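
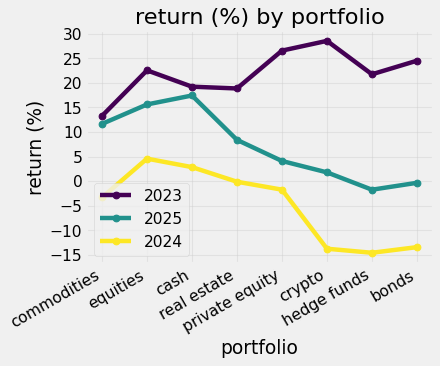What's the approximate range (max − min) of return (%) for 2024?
Max equities ≈ 5, min hedge funds ≈ -15; range ≈ 20.

≈ 20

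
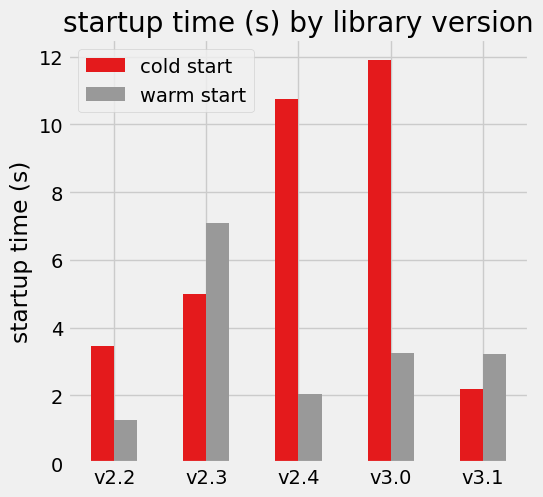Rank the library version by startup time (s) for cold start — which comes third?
v2.3

Top 4 for cold start: v3.0 ≈ 12, v2.4 ≈ 11, v2.3 ≈ 5, v2.2 ≈ 3.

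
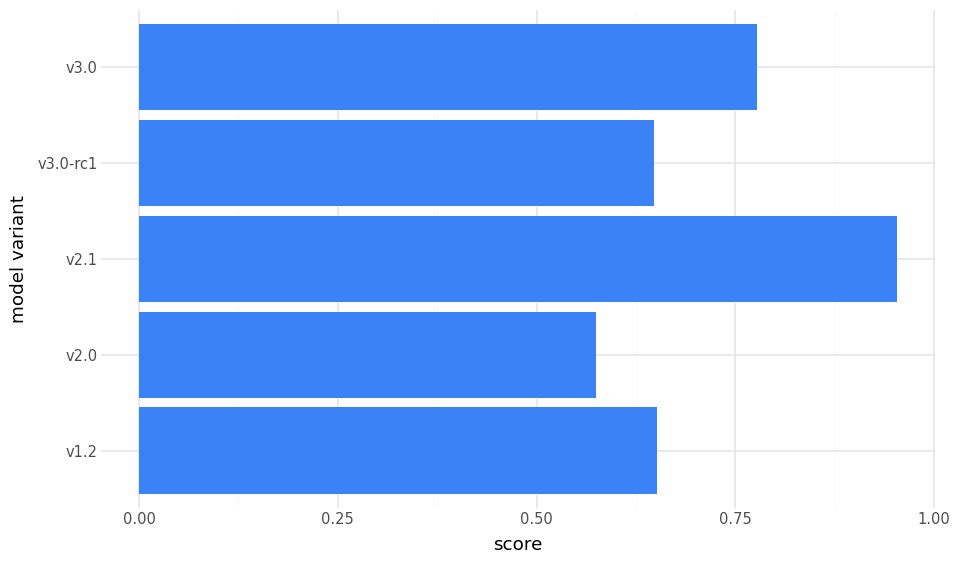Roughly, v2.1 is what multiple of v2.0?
v2.1 ≈ 1.0, v2.0 ≈ 0.6; 1.0/0.6 ≈ 1.67.

≈ 1.67×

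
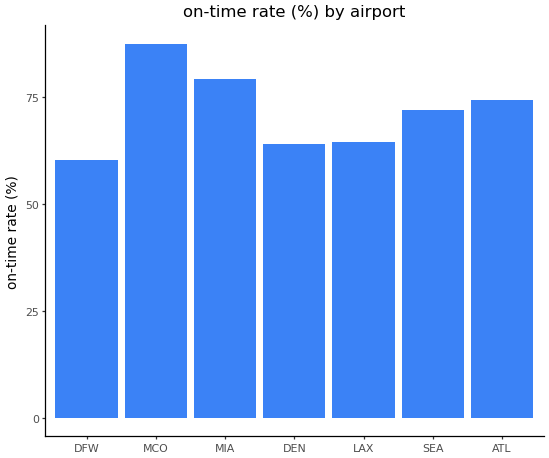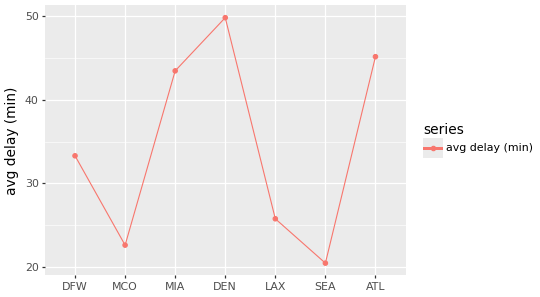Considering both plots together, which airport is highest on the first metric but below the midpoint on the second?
MCO

Chart 2 median avg delay (min) ≈ 35; below-median airports: MCO, LAX, SEA. Among those, MCO has the highest on-time rate (%) (≈ 90).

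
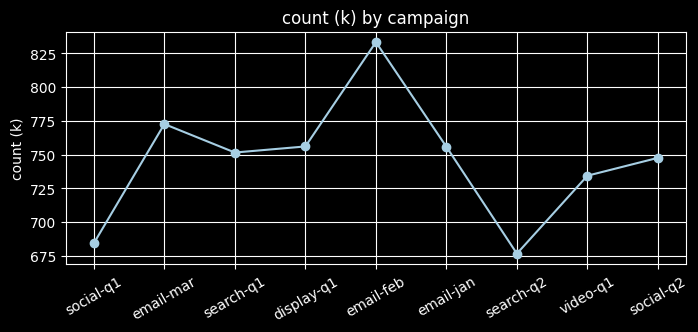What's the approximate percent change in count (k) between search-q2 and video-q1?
≈ +8.8%

search-q2 ≈ 680, video-q1 ≈ 740; (740 − 680) / 680 ≈ +8.8%.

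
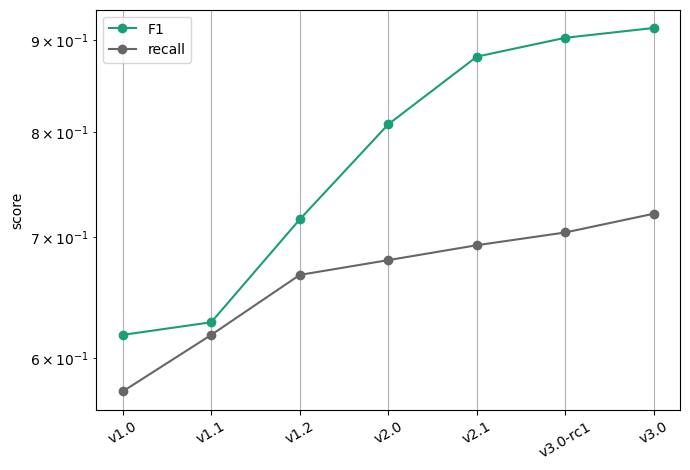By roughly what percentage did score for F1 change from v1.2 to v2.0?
v1.2 ≈ 0.70, v2.0 ≈ 0.80; (0.80 − 0.70) / 0.70 ≈ +14.3%.

≈ +14.3%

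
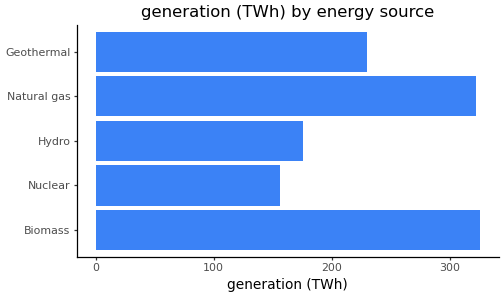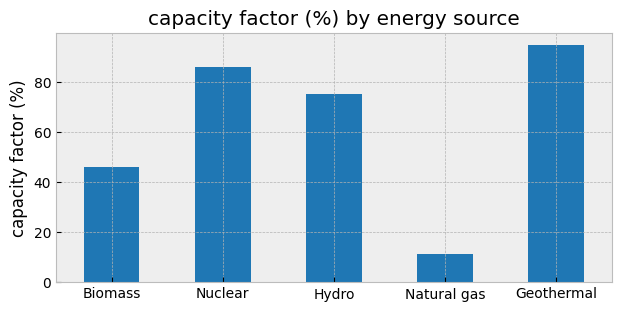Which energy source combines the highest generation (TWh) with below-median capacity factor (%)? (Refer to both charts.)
Chart 2 median capacity factor (%) ≈ 80; below-median energy sources: Biomass, Natural gas. Among those, Biomass has the highest generation (TWh) (≈ 350).

Biomass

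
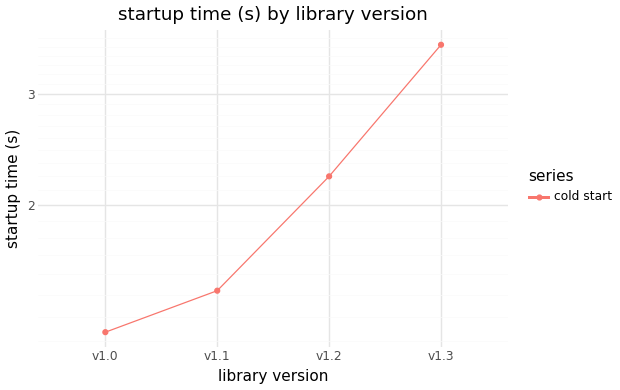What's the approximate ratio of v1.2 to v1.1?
v1.2 ≈ 2.2, v1.1 ≈ 1.4; 2.2/1.4 ≈ 1.57.

≈ 1.57×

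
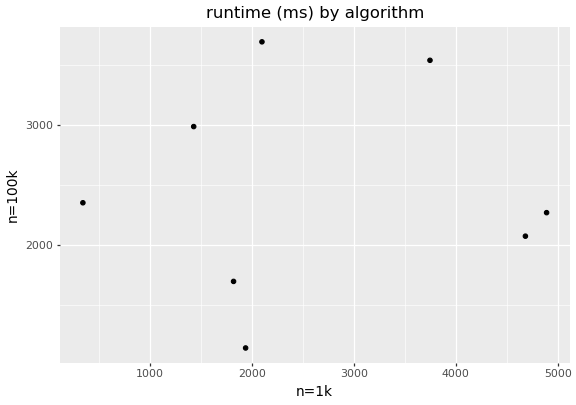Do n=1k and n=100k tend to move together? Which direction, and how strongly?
no clear correlation

Points are roughly uncorrelated; weak (|r| ≈ 0.0).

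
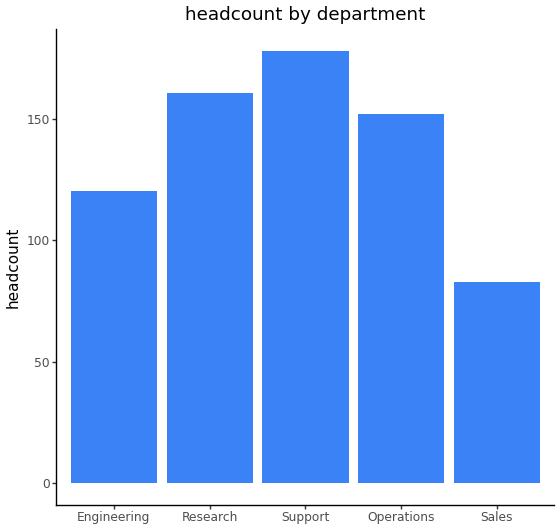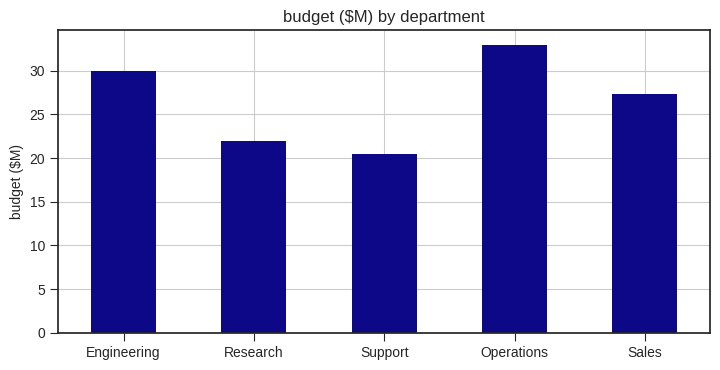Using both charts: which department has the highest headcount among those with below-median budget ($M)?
Support

Chart 2 median budget ($M) ≈ 25; below-median departments: Research, Support. Among those, Support has the highest headcount (≈ 180).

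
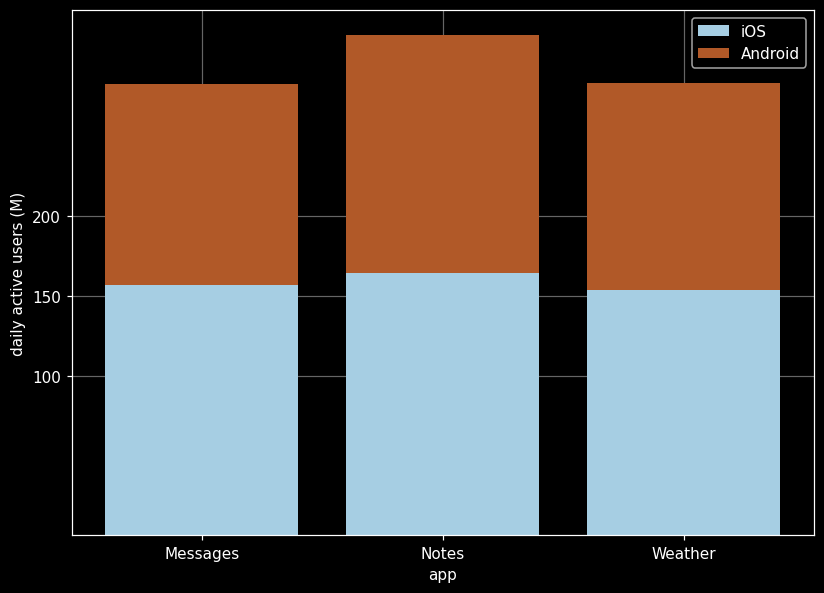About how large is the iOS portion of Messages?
iOS top ≈ 150, bottom ≈ 0; segment ≈ 150.

≈ 150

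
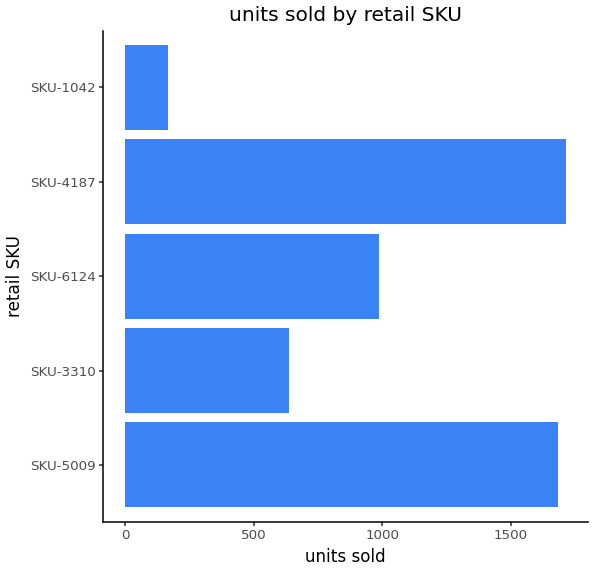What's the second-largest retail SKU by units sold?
SKU-5009

Top 3: SKU-4187 ≈ 1800, SKU-5009 ≈ 1600, SKU-6124 ≈ 1000.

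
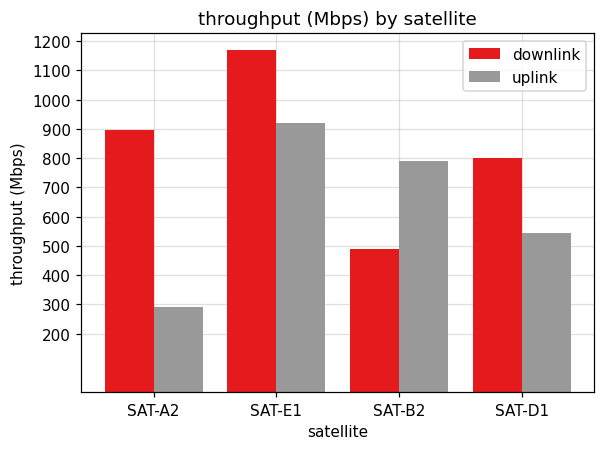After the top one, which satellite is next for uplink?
SAT-B2

Top 3 for uplink: SAT-E1 ≈ 900, SAT-B2 ≈ 800, SAT-D1 ≈ 500.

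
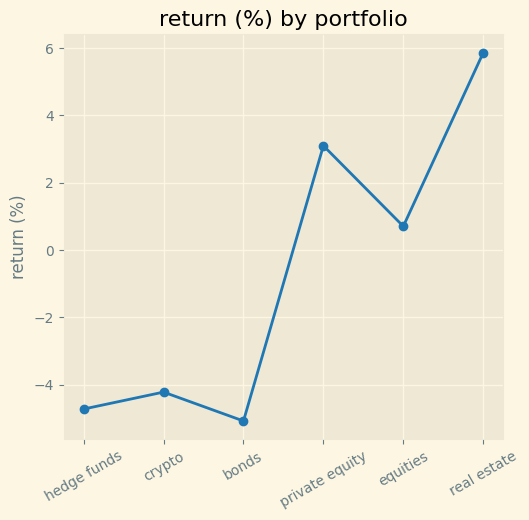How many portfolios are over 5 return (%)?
1

Above 5: real estate.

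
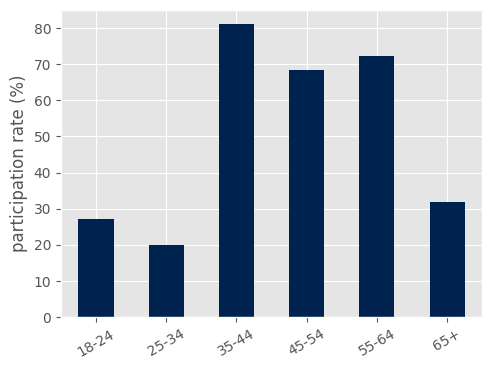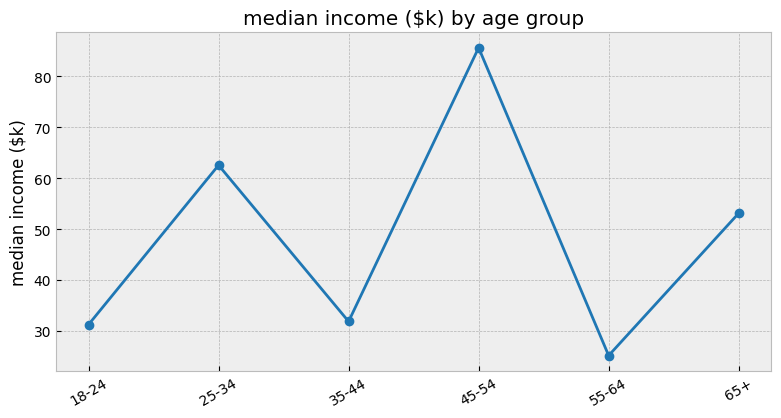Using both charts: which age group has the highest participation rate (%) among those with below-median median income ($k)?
Chart 2 median median income ($k) ≈ 40; below-median age groups: 18-24, 35-44, 55-64. Among those, 35-44 has the highest participation rate (%) (≈ 80).

35-44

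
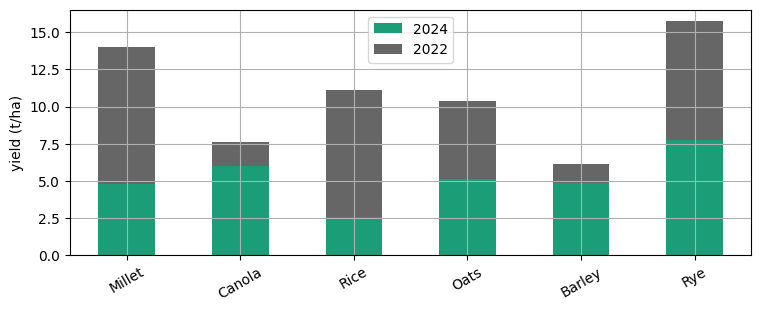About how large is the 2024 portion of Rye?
≈ 8

2024 top ≈ 8, bottom ≈ 0; segment ≈ 8.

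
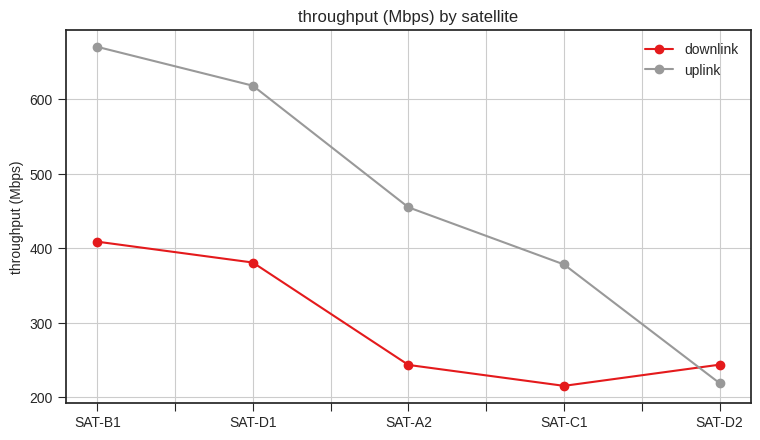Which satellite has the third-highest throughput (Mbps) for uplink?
SAT-A2

Top 4 for uplink: SAT-B1 ≈ 650, SAT-D1 ≈ 600, SAT-A2 ≈ 450, SAT-C1 ≈ 400.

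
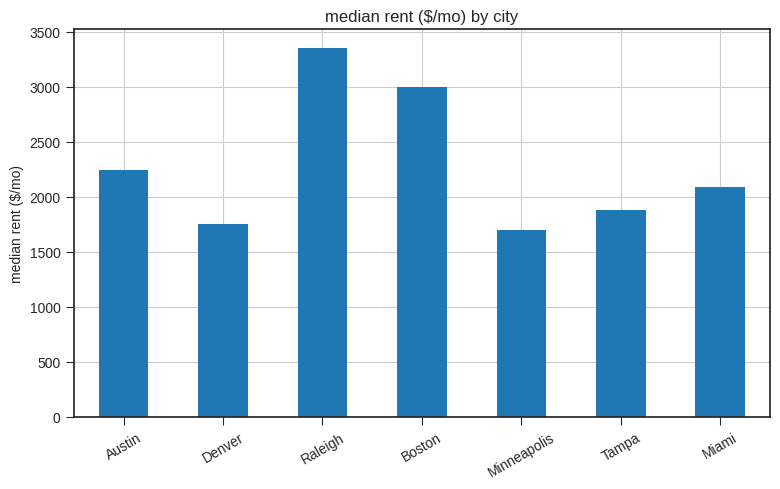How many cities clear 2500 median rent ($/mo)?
2

Above 2500: Raleigh, Boston.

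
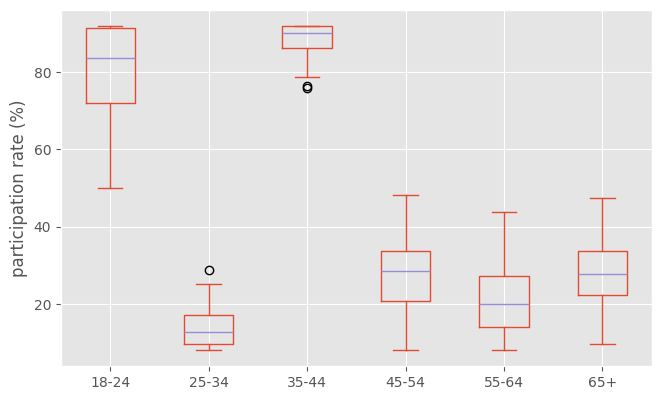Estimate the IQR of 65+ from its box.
Q3 ≈ 30, Q1 ≈ 20; IQR ≈ 10.

≈ 10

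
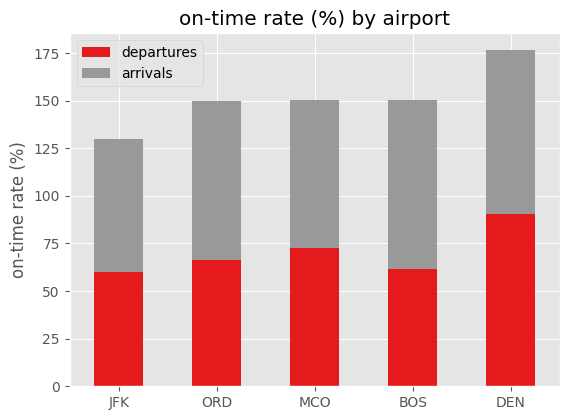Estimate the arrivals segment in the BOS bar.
arrivals top ≈ 160, bottom ≈ 60; segment ≈ 100.

≈ 100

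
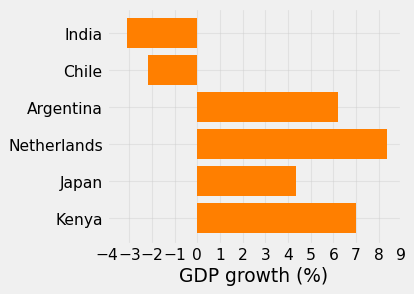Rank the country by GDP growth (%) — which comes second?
Kenya

Top 3: Netherlands ≈ 8, Kenya ≈ 7, Argentina ≈ 6.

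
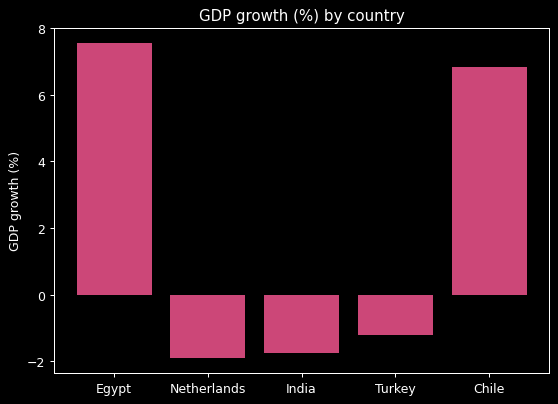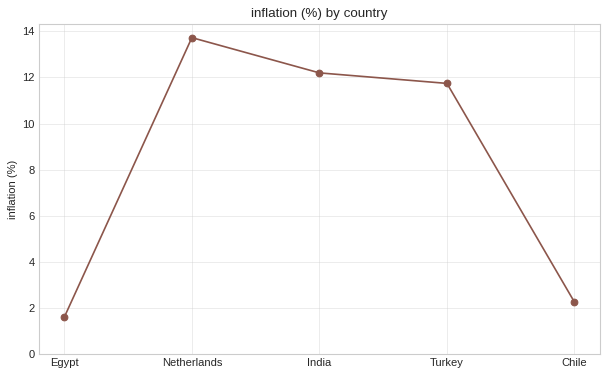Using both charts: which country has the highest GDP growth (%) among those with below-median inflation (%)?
Egypt

Chart 2 median inflation (%) ≈ 12; below-median countries: Egypt, Chile. Among those, Egypt has the highest GDP growth (%) (≈ 8).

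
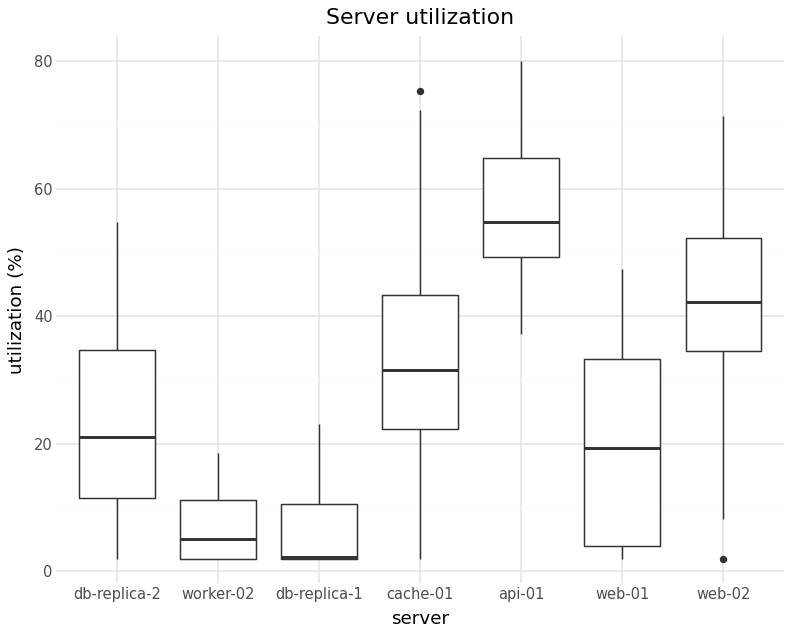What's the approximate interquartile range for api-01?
≈ 15

Q3 ≈ 65, Q1 ≈ 50; IQR ≈ 15.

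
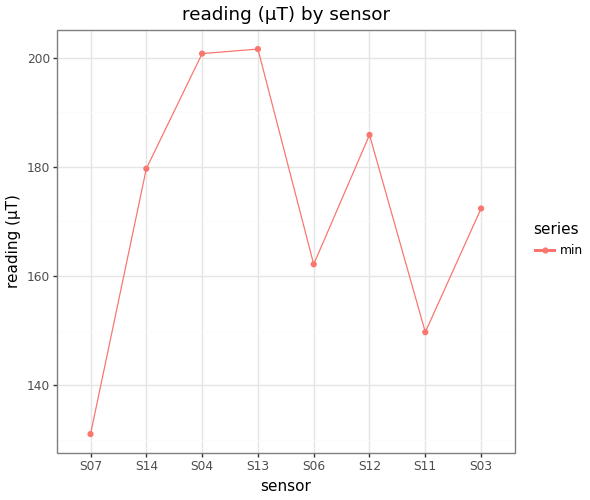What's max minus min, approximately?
Max S13 ≈ 200, min S07 ≈ 130; range ≈ 70.

≈ 70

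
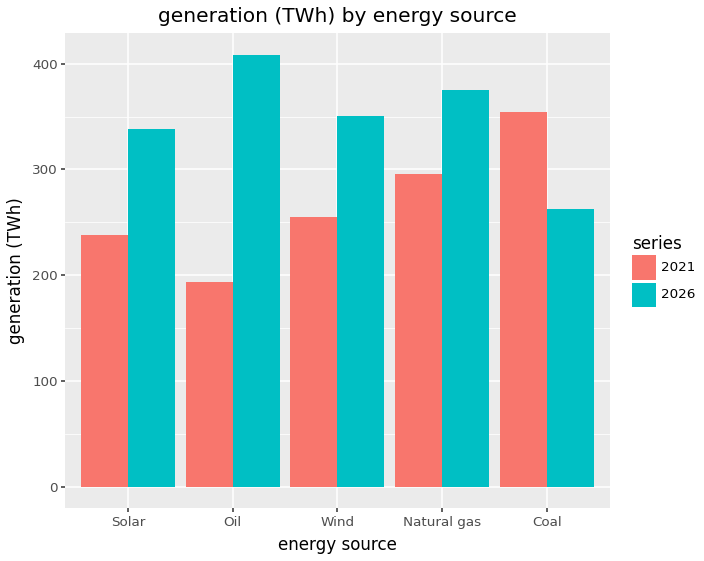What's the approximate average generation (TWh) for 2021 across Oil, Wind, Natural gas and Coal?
≈ 275

(200 + 250 + 300 + 350) / 4 ≈ 275.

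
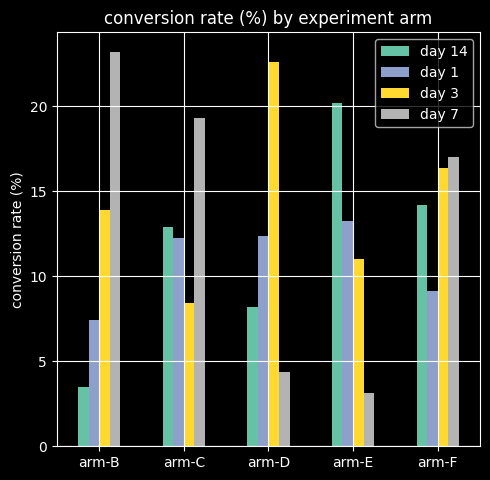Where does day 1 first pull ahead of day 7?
arm-C: day 1 ≈ 12 vs day 7 ≈ 20 (not yet); arm-D: day 1 ≈ 12 vs day 7 ≈ 4 (first crossover).

arm-D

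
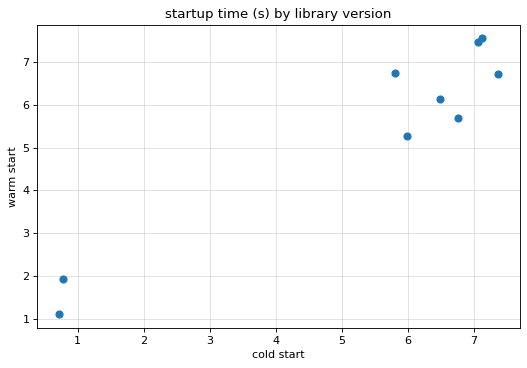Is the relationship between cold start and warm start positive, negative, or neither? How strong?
positive, strong

Points are positively correlated; strong (|r| ≈ 1.0).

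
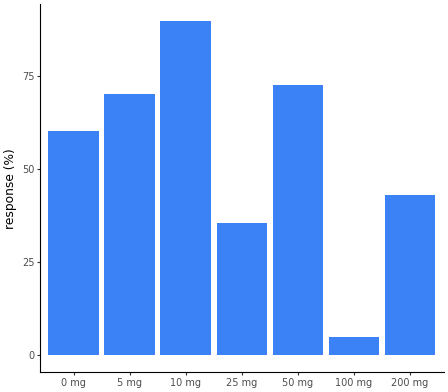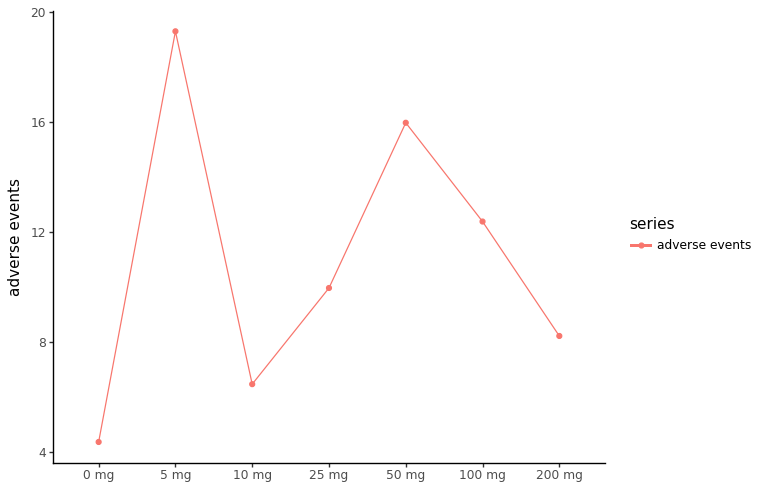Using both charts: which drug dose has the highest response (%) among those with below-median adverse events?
10 mg

Chart 2 median adverse events ≈ 10; below-median drug doses: 0 mg, 10 mg, 200 mg. Among those, 10 mg has the highest response (%) (≈ 90).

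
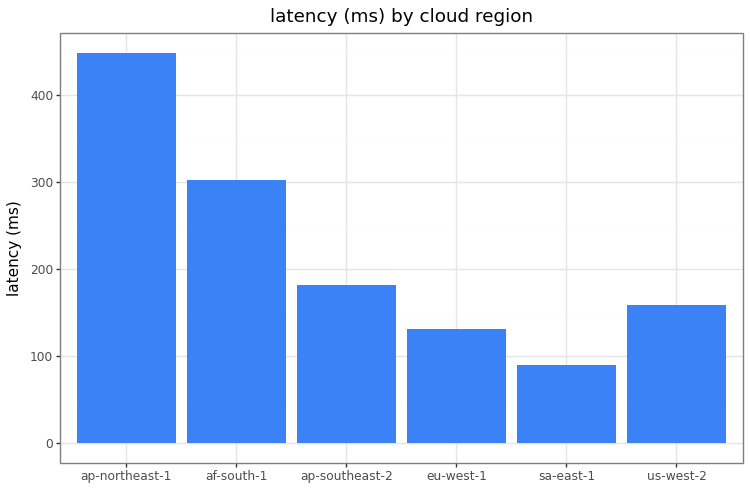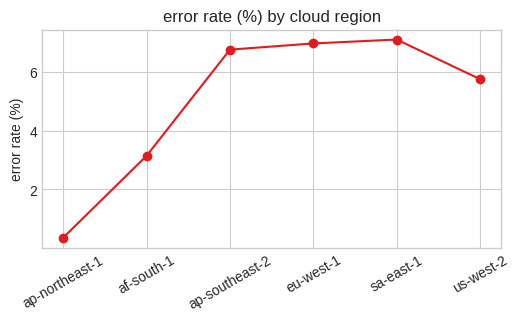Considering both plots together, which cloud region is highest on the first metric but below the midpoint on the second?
ap-northeast-1

Chart 2 median error rate (%) ≈ 6; below-median cloud regions: ap-northeast-1, af-south-1, us-west-2. Among those, ap-northeast-1 has the highest latency (ms) (≈ 450).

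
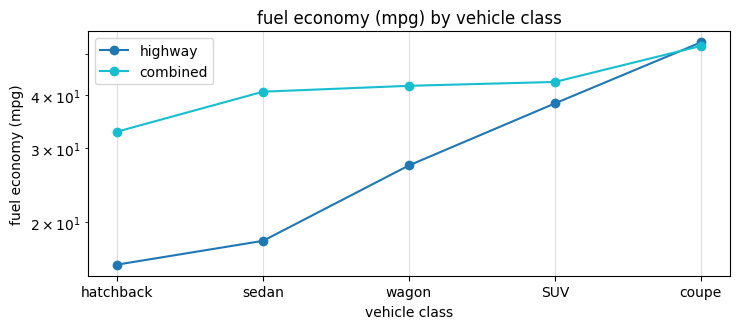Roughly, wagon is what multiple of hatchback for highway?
≈ 1.67×

wagon ≈ 25, hatchback ≈ 15; 25/15 ≈ 1.67.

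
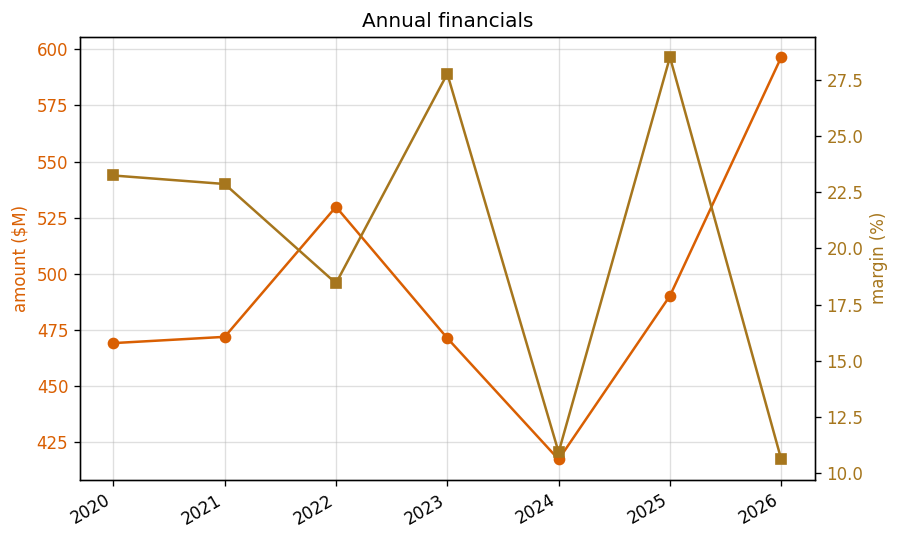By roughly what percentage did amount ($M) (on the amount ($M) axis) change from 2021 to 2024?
≈ -12.5%

2021 ≈ 480, 2024 ≈ 420; (420 − 480) / 480 ≈ -12.5%.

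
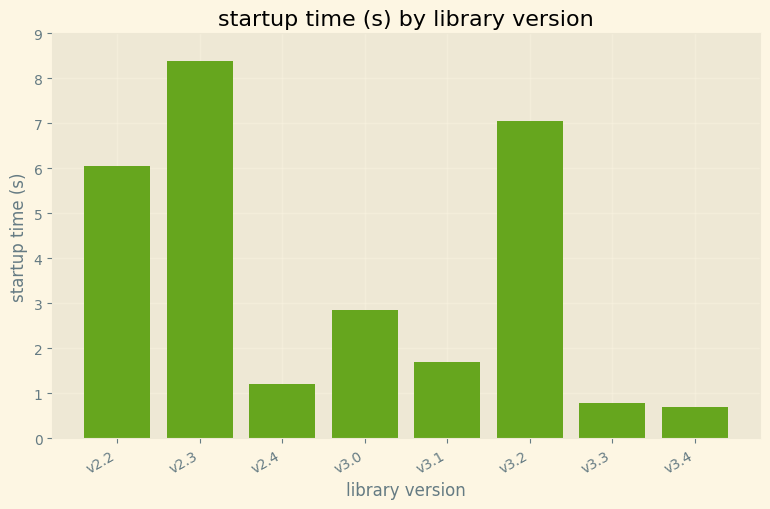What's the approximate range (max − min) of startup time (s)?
≈ 7

Max v2.3 ≈ 8, min v3.4 ≈ 1; range ≈ 7.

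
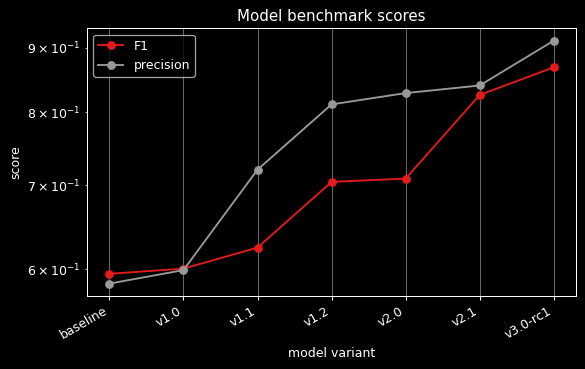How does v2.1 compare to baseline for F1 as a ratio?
≈ 1.42×

v2.1 ≈ 0.85, baseline ≈ 0.60; 0.85/0.60 ≈ 1.42.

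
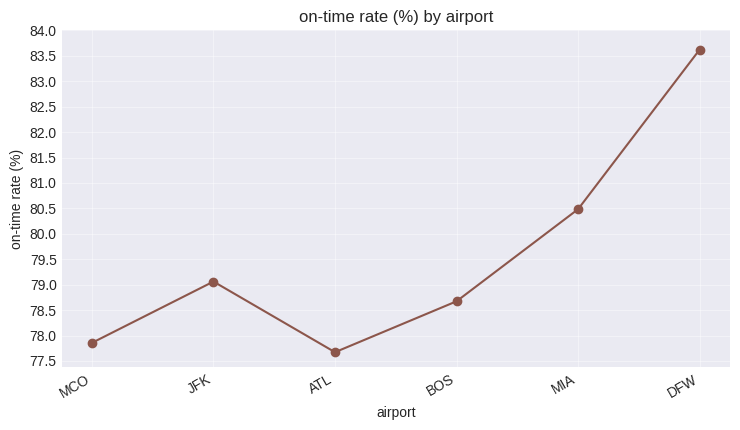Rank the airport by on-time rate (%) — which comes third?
JFK

Top 4: DFW ≈ 83.5, MIA ≈ 80.5, JFK ≈ 79.0, BOS ≈ 78.5.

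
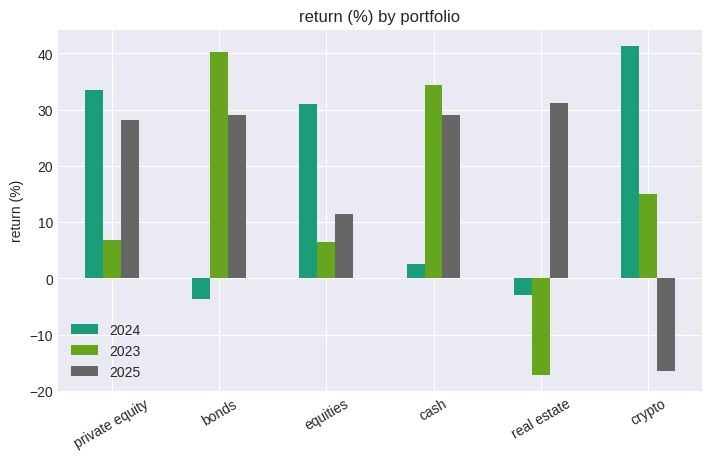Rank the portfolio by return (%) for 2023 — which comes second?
Top 3 for 2023: bonds ≈ 40, cash ≈ 35, crypto ≈ 15.

cash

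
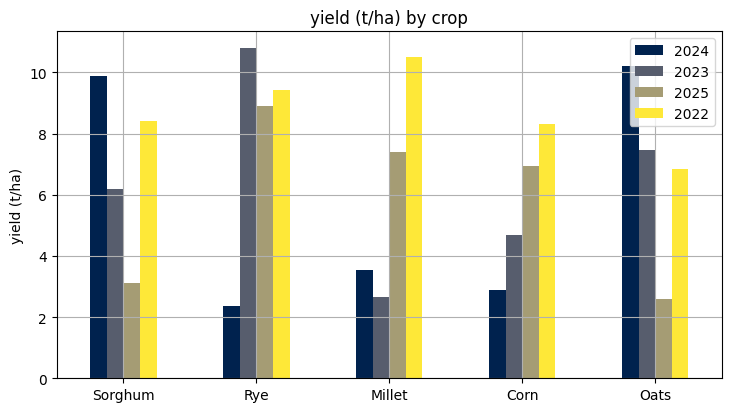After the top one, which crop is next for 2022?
Top 3 for 2022: Millet ≈ 11, Rye ≈ 9, Sorghum ≈ 8.

Rye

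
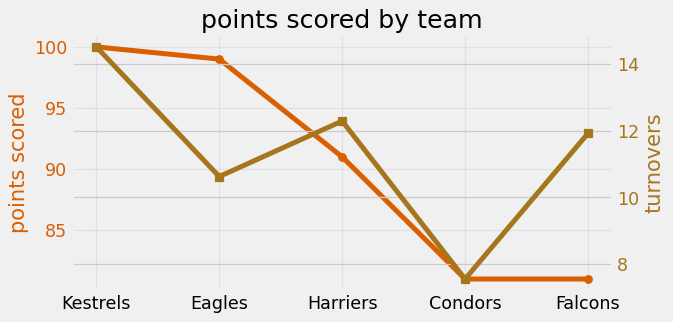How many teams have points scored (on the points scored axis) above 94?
2

Above 94: Kestrels, Eagles.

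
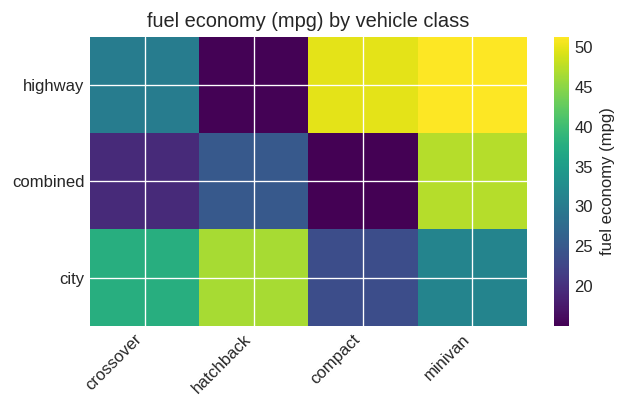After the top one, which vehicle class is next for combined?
hatchback

Top 3 for combined: minivan ≈ 45, hatchback ≈ 25, crossover ≈ 20.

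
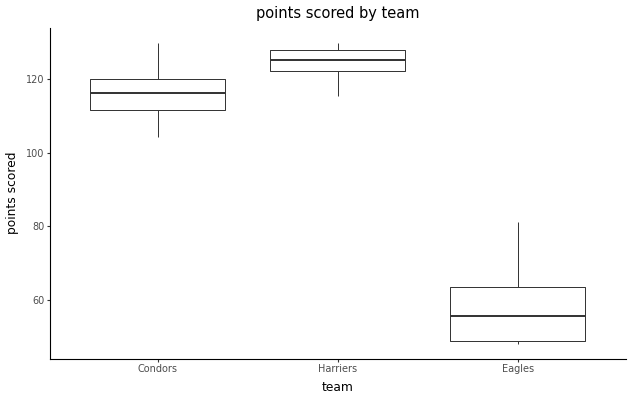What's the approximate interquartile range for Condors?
≈ 10

Q3 ≈ 120, Q1 ≈ 110; IQR ≈ 10.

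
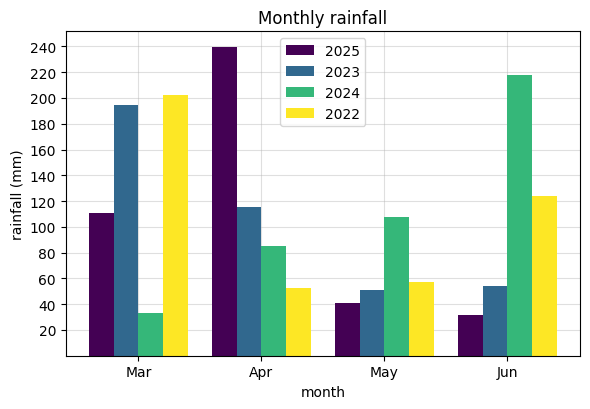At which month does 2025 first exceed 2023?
Mar: 2025 ≈ 120 vs 2023 ≈ 200 (not yet); Apr: 2025 ≈ 240 vs 2023 ≈ 120 (first crossover).

Apr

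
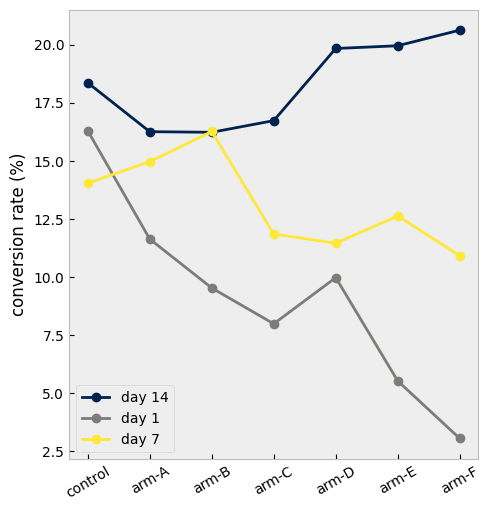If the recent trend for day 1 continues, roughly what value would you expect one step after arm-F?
≈ 1

Last three: 10, 6, 4 → slope ≈ -3/step → next ≈ 1.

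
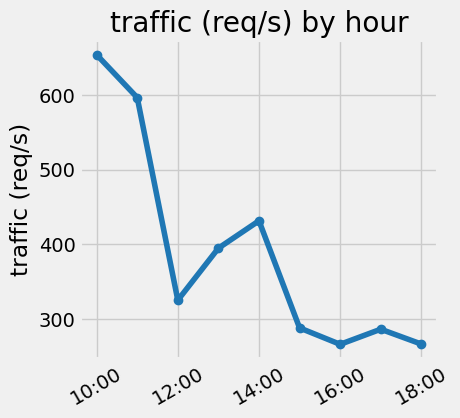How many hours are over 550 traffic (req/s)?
2

Above 550: 10:00, 11:00.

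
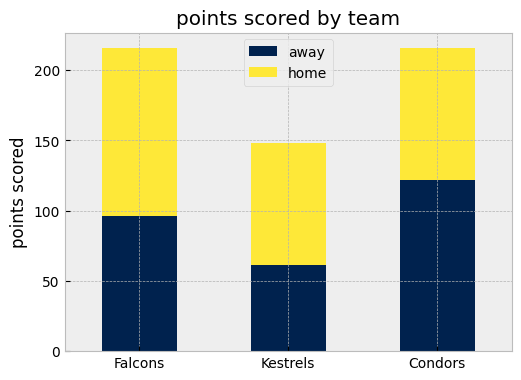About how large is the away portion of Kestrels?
away top ≈ 60, bottom ≈ 0; segment ≈ 60.

≈ 60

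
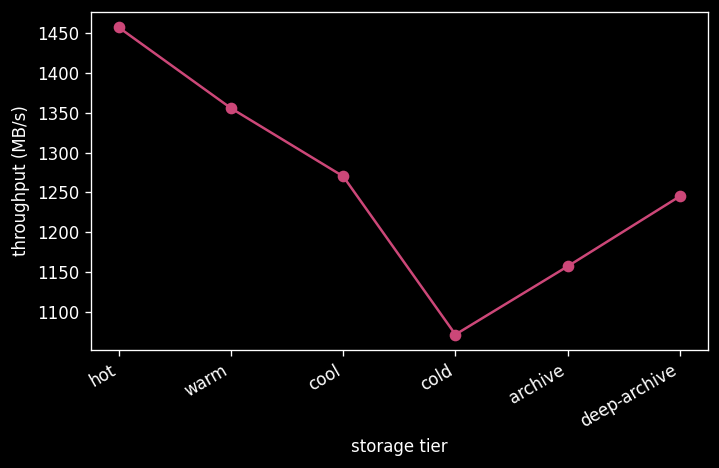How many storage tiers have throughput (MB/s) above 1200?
4

Above 1200: hot, warm, cool, deep-archive.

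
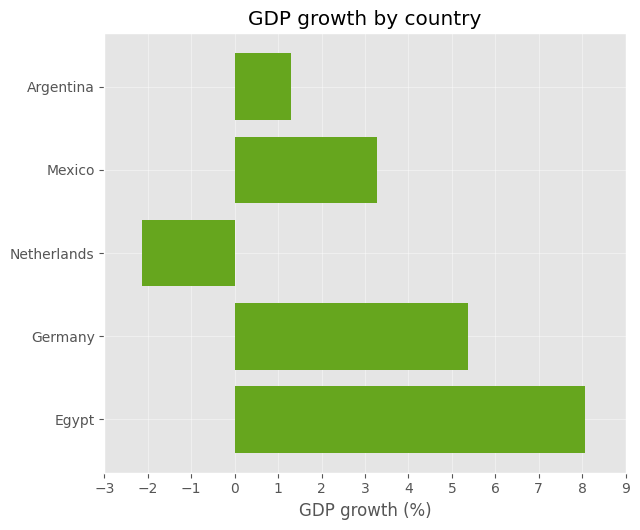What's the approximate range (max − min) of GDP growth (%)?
≈ 10

Max Egypt ≈ 8, min Netherlands ≈ -2; range ≈ 10.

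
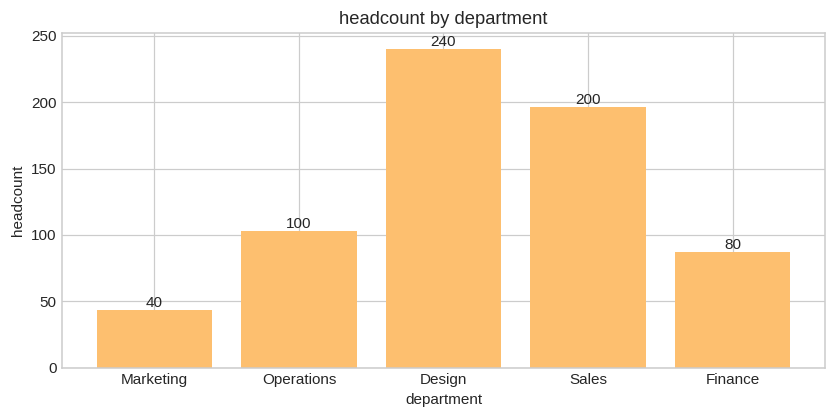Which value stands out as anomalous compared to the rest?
Design

Design ≈ 240; the rest sit between ≈ 40 and ≈ 200.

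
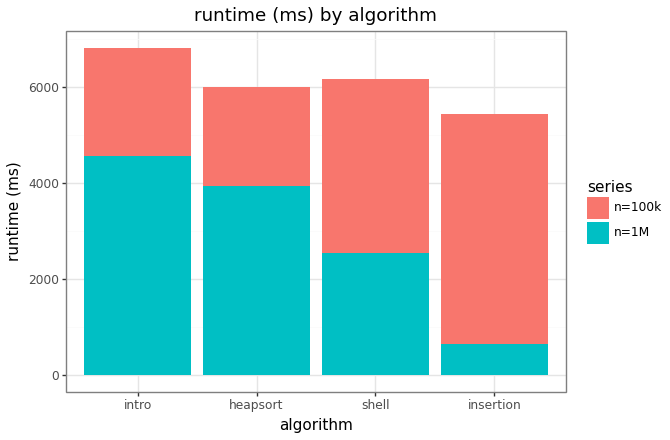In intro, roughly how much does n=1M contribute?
n=1M top ≈ 5000, bottom ≈ 0; segment ≈ 5000.

≈ 5000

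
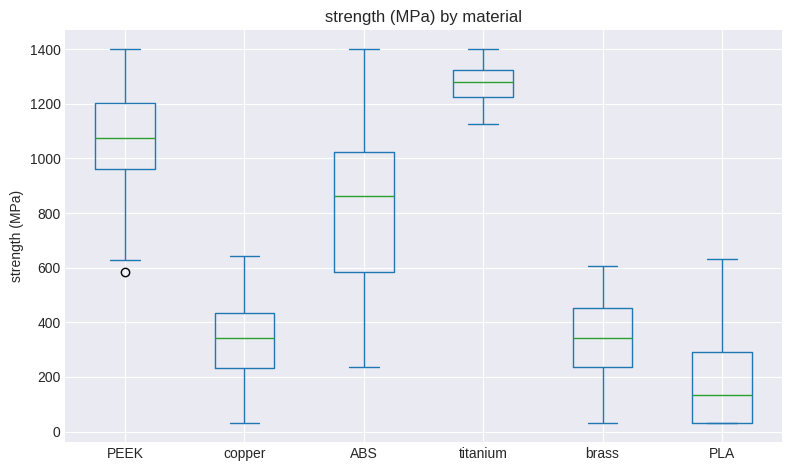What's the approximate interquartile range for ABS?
≈ 400

Q3 ≈ 1000, Q1 ≈ 600; IQR ≈ 400.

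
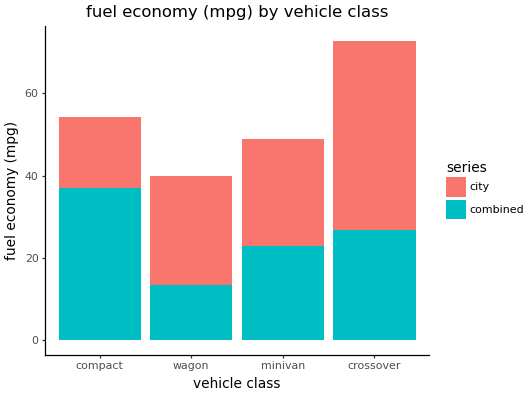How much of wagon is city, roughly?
city top ≈ 40, bottom ≈ 10; segment ≈ 30.

≈ 30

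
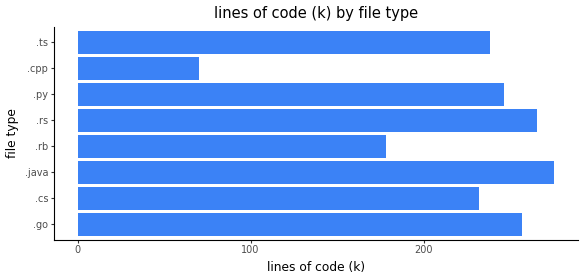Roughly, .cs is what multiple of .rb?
.cs ≈ 225, .rb ≈ 175; 225/175 ≈ 1.29.

≈ 1.29×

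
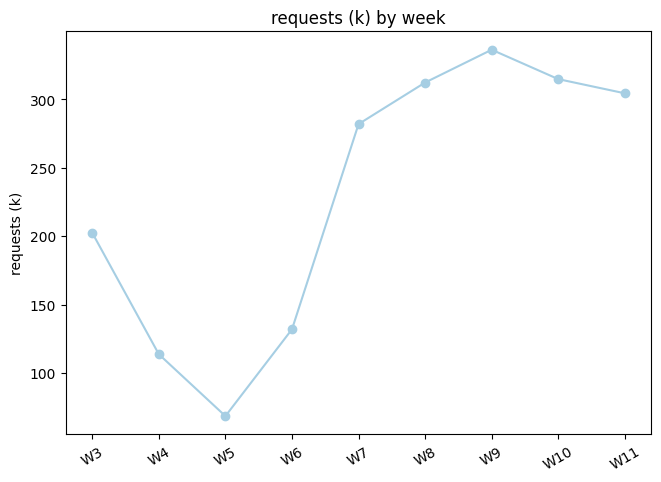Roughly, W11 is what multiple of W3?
W11 ≈ 300, W3 ≈ 200; 300/200 ≈ 1.5.

≈ 1.5×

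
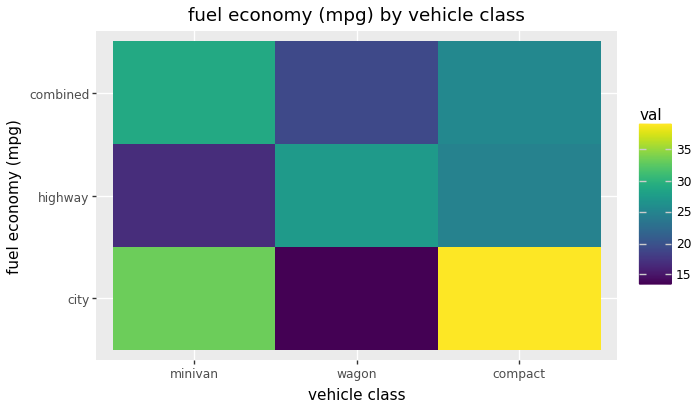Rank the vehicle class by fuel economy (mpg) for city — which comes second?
Top 3 for city: compact ≈ 40, minivan ≈ 35, wagon ≈ 15.

minivan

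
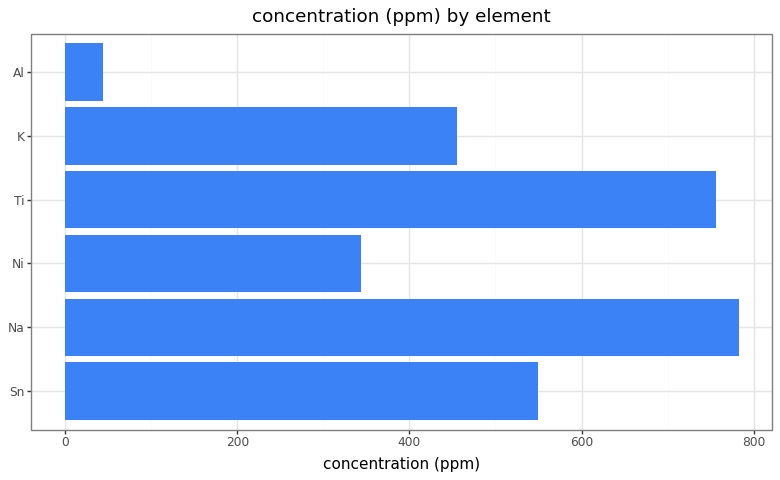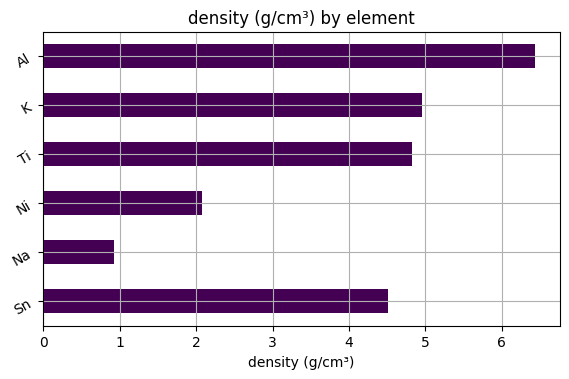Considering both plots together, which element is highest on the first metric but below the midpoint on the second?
Chart 2 median density (g/cm³) ≈ 5; below-median elements: Sn, Na, Ni. Among those, Na has the highest concentration (ppm) (≈ 800).

Na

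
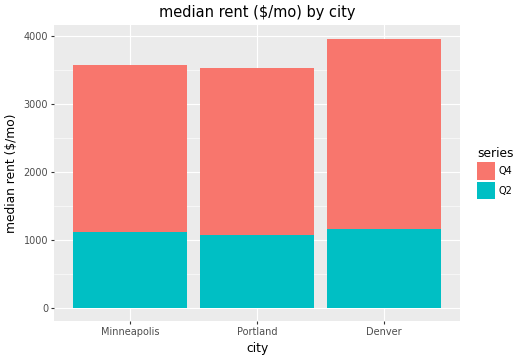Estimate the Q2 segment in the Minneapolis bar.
≈ 1000

Q2 top ≈ 1000, bottom ≈ 0; segment ≈ 1000.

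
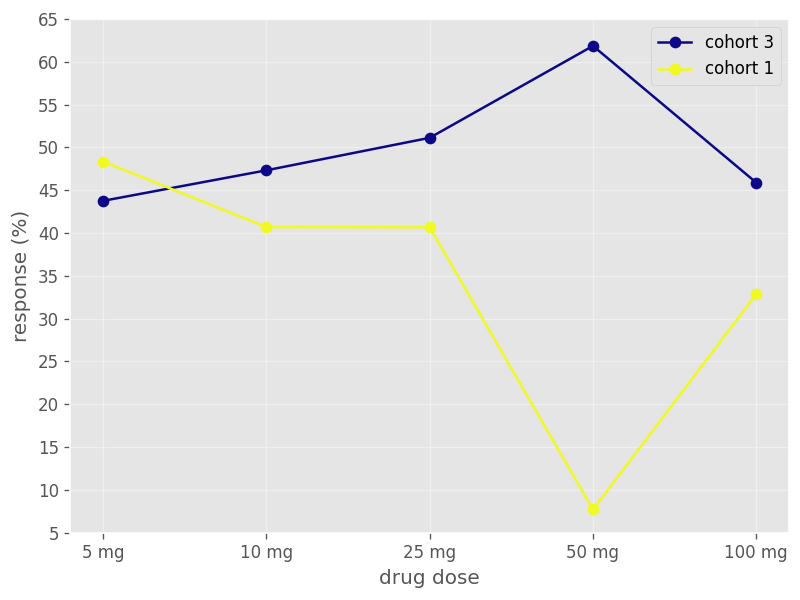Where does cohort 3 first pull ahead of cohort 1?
10 mg

5 mg: cohort 3 ≈ 45 vs cohort 1 ≈ 50 (not yet); 10 mg: cohort 3 ≈ 45 vs cohort 1 ≈ 40 (first crossover).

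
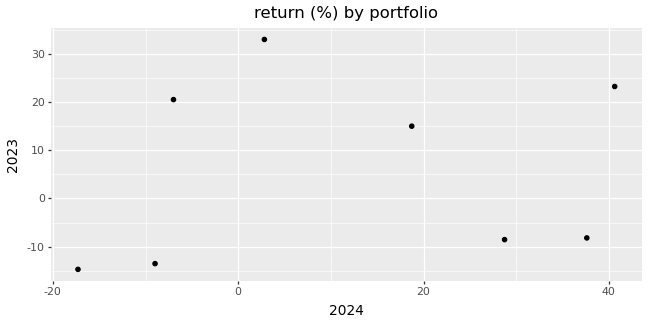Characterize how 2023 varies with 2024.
no clear correlation

Points are roughly uncorrelated; weak (|r| ≈ 0.1).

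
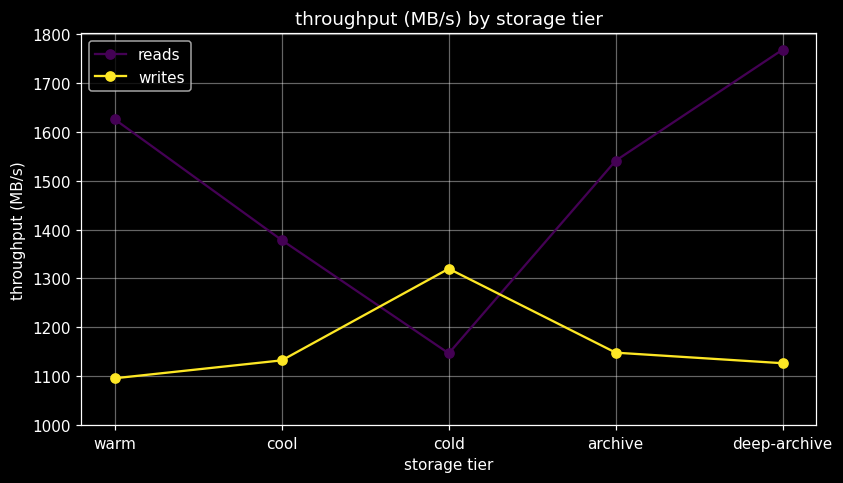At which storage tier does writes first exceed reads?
cool: writes ≈ 1100 vs reads ≈ 1400 (not yet); cold: writes ≈ 1300 vs reads ≈ 1100 (first crossover).

cold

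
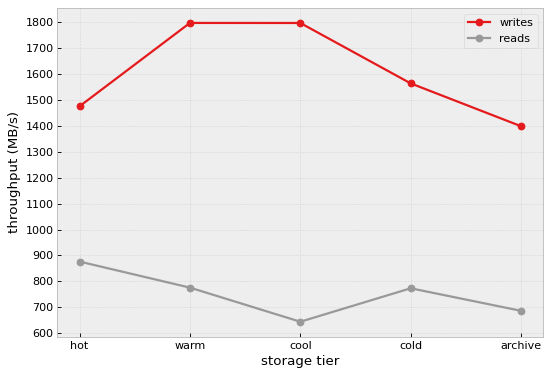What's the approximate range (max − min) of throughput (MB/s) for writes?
≈ 400

Max warm ≈ 1800, min archive ≈ 1400; range ≈ 400.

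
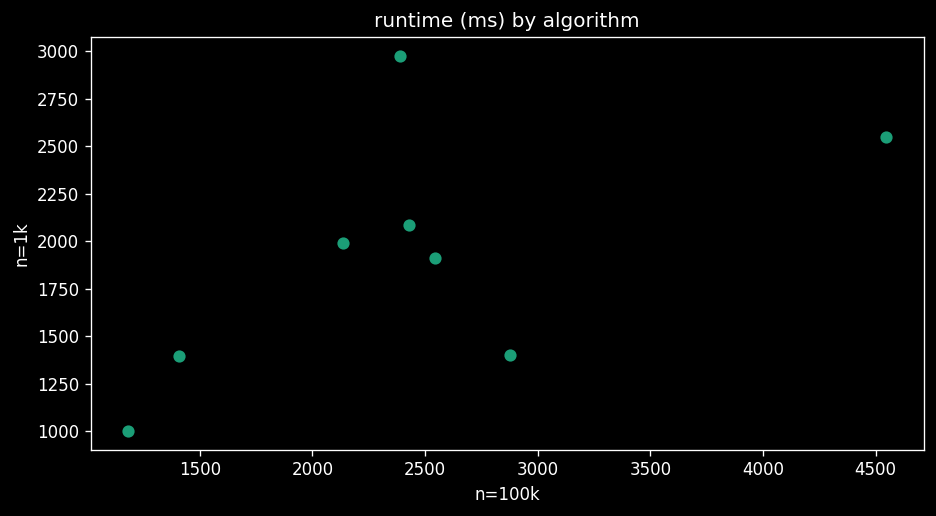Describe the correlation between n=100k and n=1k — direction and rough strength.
Points are positively correlated; moderate (|r| ≈ 0.6).

positive, moderate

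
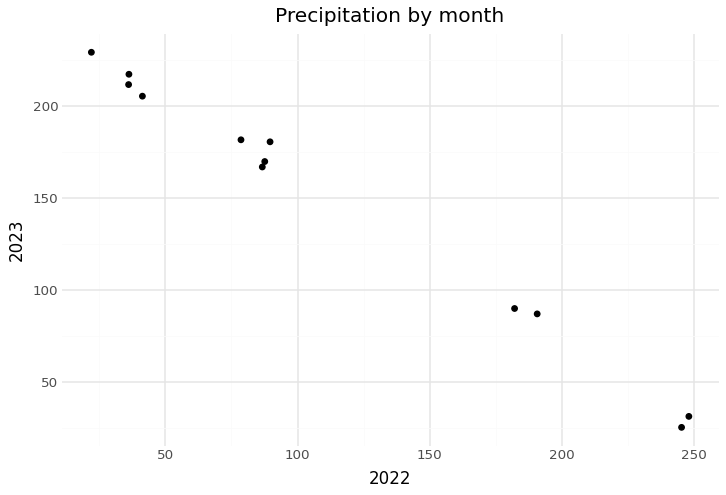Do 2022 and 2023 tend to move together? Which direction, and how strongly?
negative, strong

Points are negatively correlated; strong (|r| ≈ 1.0).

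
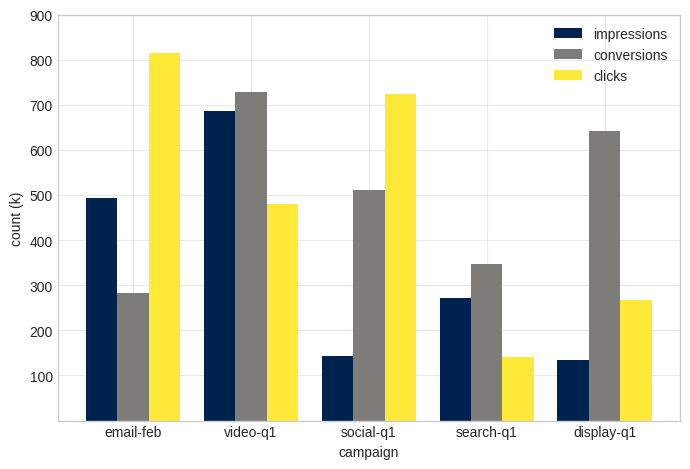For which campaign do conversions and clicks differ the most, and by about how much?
email-feb: conversions ≈ 300, clicks ≈ 800 → gap ≈ 500. Next-largest (display-q1) is only ≈ 300.

email-feb, ≈ 500 k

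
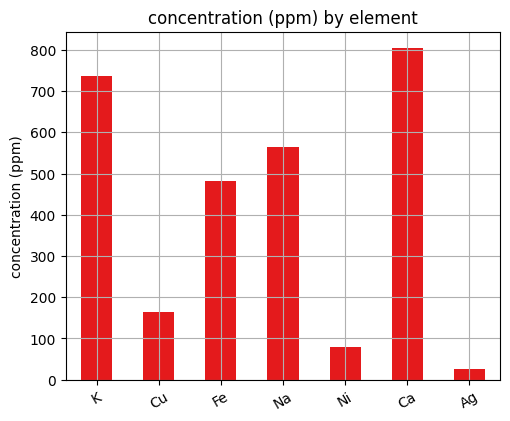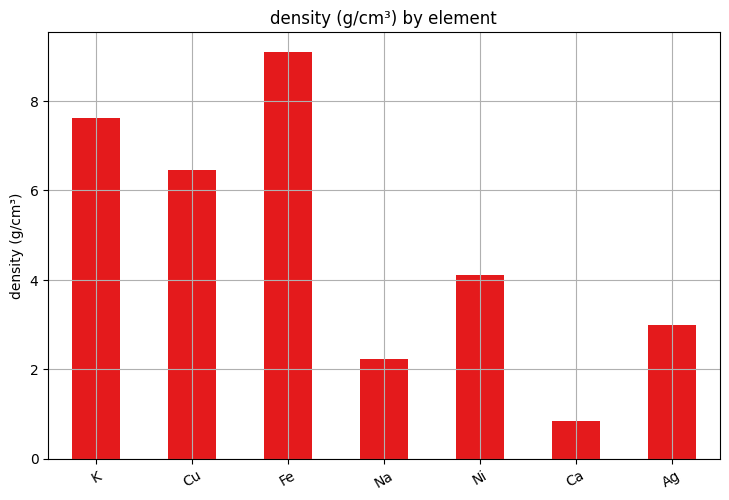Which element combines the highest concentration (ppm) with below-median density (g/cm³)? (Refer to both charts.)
Chart 2 median density (g/cm³) ≈ 4; below-median elements: Na, Ca, Ag. Among those, Ca has the highest concentration (ppm) (≈ 800).

Ca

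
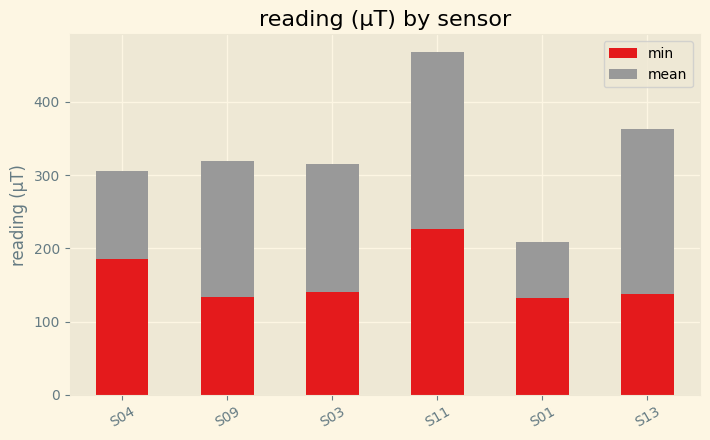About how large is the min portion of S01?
≈ 150

min top ≈ 150, bottom ≈ 0; segment ≈ 150.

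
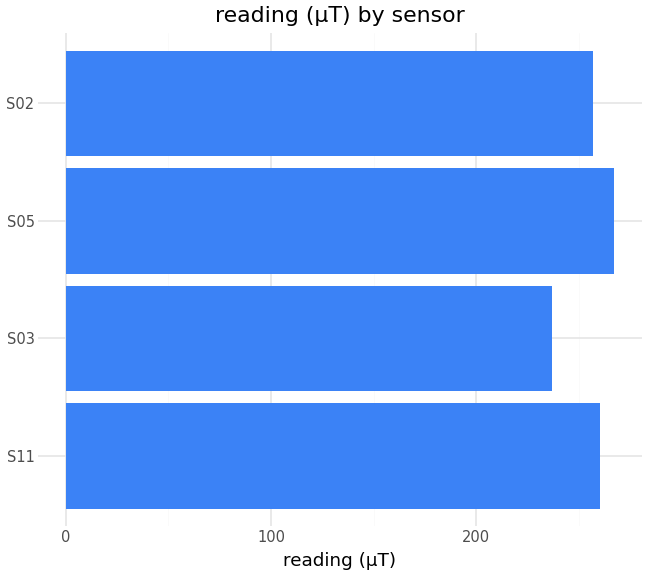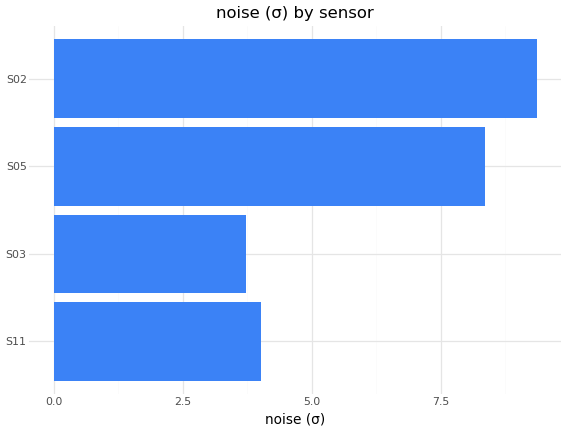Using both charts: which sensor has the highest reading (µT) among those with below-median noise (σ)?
S11

Chart 2 median noise (σ) ≈ 6; below-median sensors: S11, S03. Among those, S11 has the highest reading (µT) (≈ 250).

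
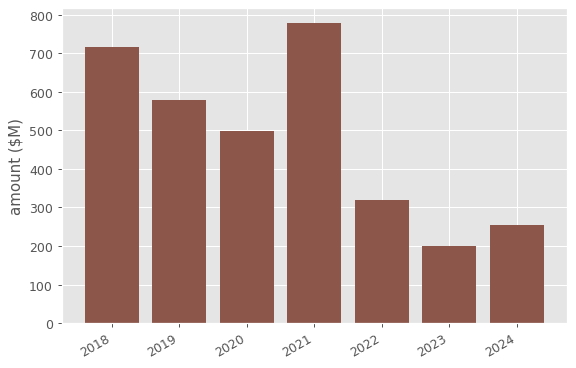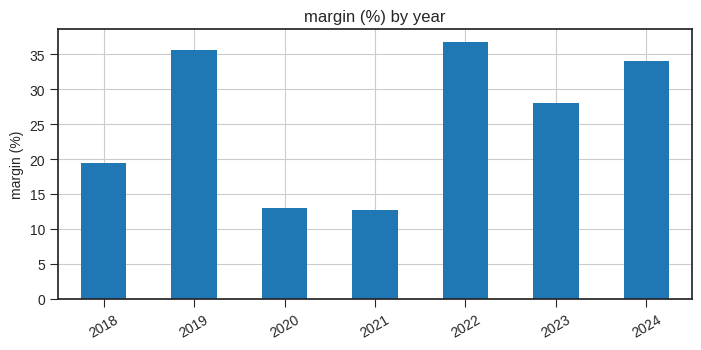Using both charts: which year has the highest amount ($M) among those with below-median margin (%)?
Chart 2 median margin (%) ≈ 30; below-median years: 2018, 2020, 2021. Among those, 2021 has the highest amount ($M) (≈ 800).

2021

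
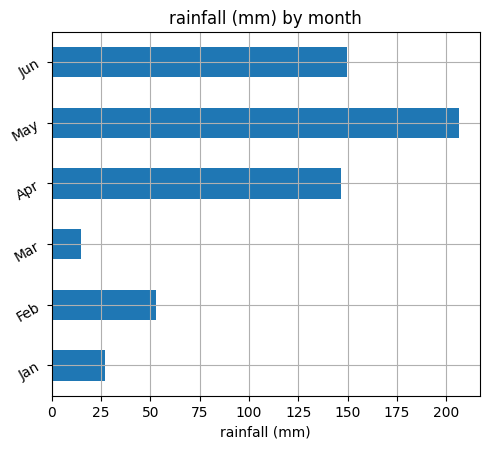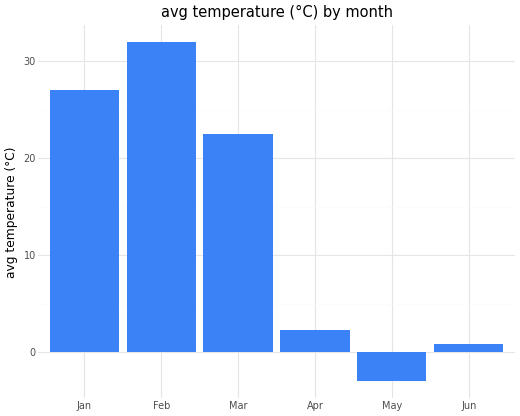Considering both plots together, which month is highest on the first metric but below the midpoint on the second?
May

Chart 2 median avg temperature (°C) ≈ 10; below-median months: Apr, May, Jun. Among those, May has the highest rainfall (mm) (≈ 200).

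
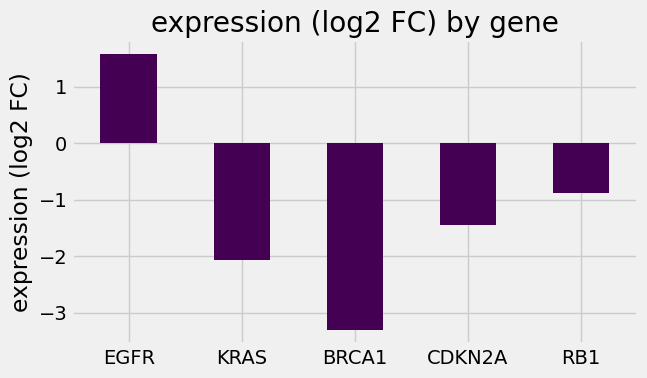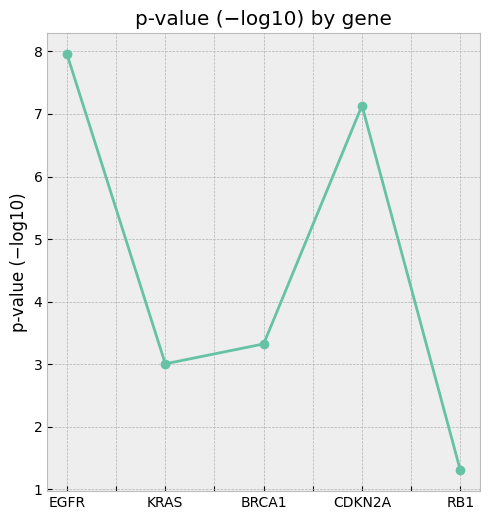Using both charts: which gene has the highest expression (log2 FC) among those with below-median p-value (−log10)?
RB1

Chart 2 median p-value (−log10) ≈ 3; below-median genes: KRAS, RB1. Among those, RB1 has the highest expression (log2 FC) (≈ -0.8).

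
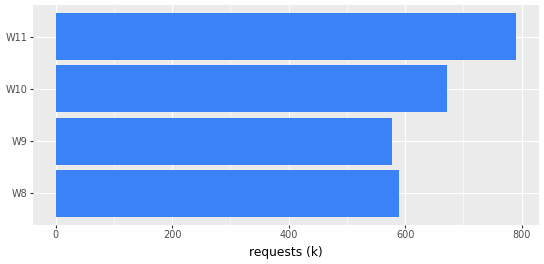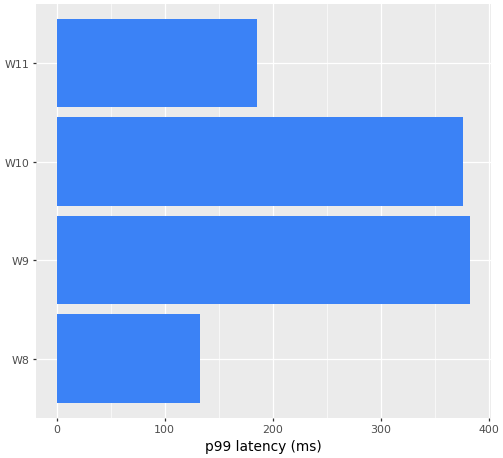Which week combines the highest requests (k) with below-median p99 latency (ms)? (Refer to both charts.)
Chart 2 median p99 latency (ms) ≈ 300; below-median weeks: W8, W11. Among those, W11 has the highest requests (k) (≈ 800).

W11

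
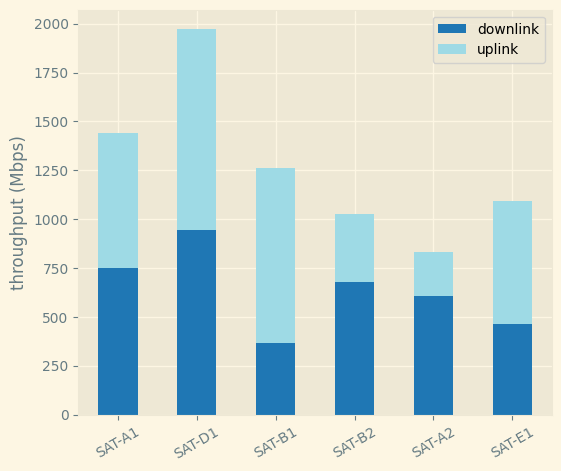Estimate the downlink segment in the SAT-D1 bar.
downlink top ≈ 1000, bottom ≈ 0; segment ≈ 1000.

≈ 1000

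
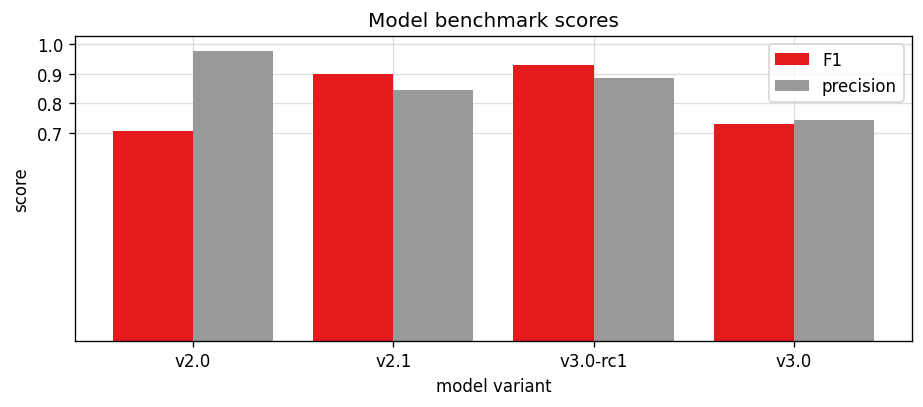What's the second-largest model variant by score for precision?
v3.0-rc1

Top 3 for precision: v2.0 ≈ 1.0, v3.0-rc1 ≈ 0.9, v2.1 ≈ 0.8.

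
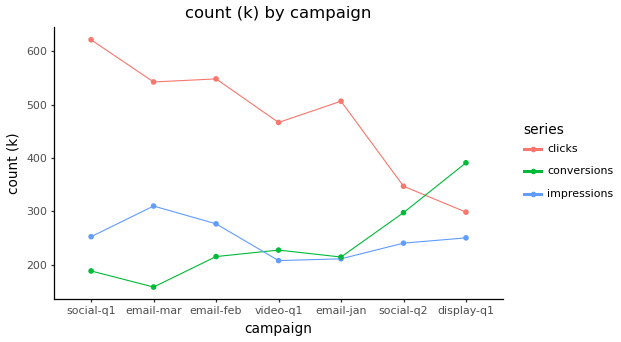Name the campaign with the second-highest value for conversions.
social-q2

Top 3 for conversions: display-q1 ≈ 400, social-q2 ≈ 300, video-q1 ≈ 250.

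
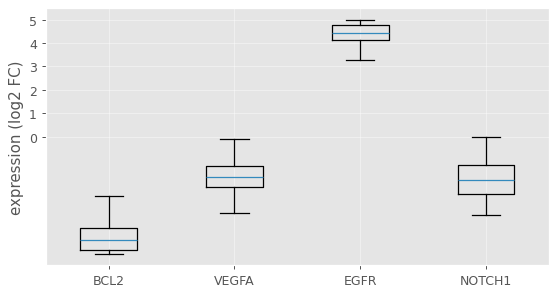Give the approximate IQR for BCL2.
Q3 ≈ -4, Q1 ≈ -5; IQR ≈ 1.

≈ 1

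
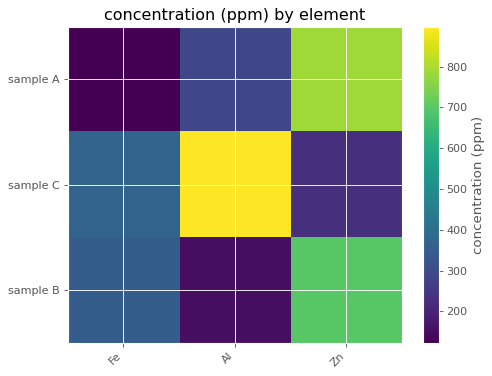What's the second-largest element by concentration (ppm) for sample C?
Top 3 for sample C: Al ≈ 900, Fe ≈ 400, Zn ≈ 200.

Fe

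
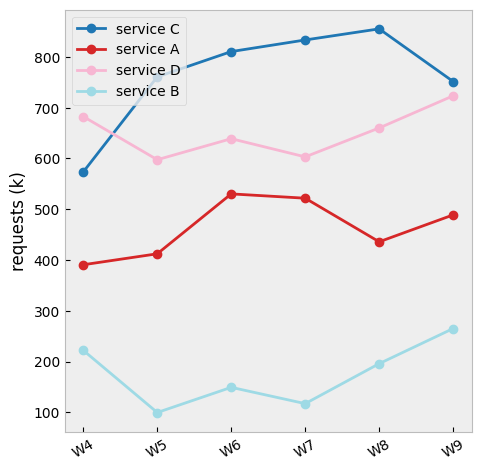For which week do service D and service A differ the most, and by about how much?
W4, ≈ 300 k

W4: service D ≈ 700, service A ≈ 400 → gap ≈ 300. Next-largest (W9) is only ≈ 200.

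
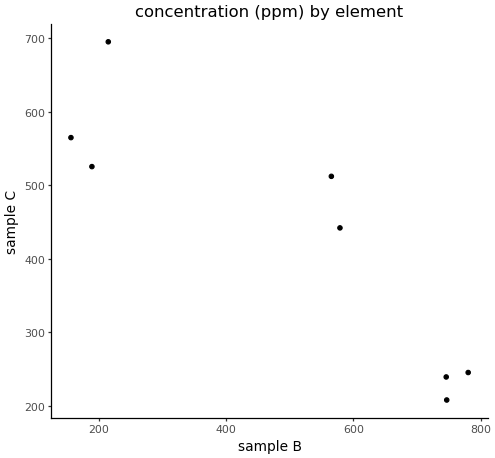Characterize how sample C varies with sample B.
Points are negatively correlated; strong (|r| ≈ 0.9).

negative, strong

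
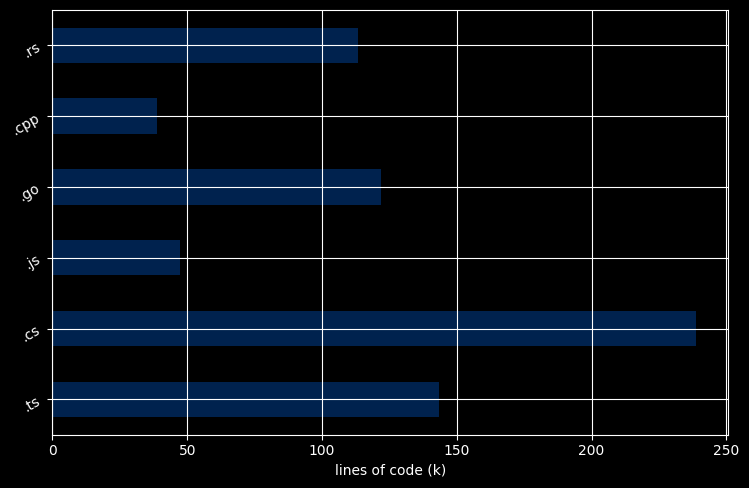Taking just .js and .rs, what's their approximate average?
(40 + 120) / 2 ≈ 80.

≈ 80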